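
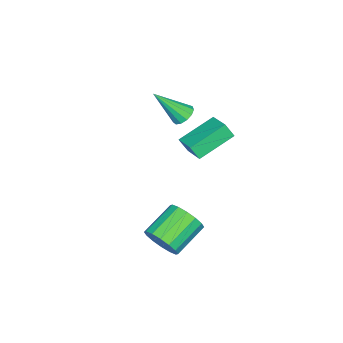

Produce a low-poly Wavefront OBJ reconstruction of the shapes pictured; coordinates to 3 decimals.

v -0.549 0.182 1.825
v -0.4 -0.218 2.56
v -2.132 1.121 2.658
v -1.983 0.721 3.392
v 0.243 1.179 2.208
v 0.392 0.779 2.942
v -1.34 2.118 3.04
v -1.191 1.718 3.775
v 2.794 0.586 -2.047
v 3.289 0.838 -1.252
v 1.681 1.305 -0.398
v 1.186 1.054 -1.193
v 3.265 1.257 -1.527
v 1.656 1.724 -0.674
v 3.114 1.496 -1.942
v 1.506 1.963 -1.089
v 2.878 1.491 -2.385
v 1.269 1.959 -1.531
v 2.619 1.244 -2.738
v 1.01 1.712 -1.884
v 2.407 0.821 -2.905
v 0.799 1.288 -2.051
v 2.299 0.335 -2.842
v 0.691 0.802 -1.988
v 2.324 -0.084 -2.566
v 0.715 0.383 -1.713
v 2.474 -0.323 -2.151
v 0.866 0.144 -1.298
v 2.711 -0.319 -1.709
v 1.102 0.149 -0.855
v 2.97 -0.072 -1.356
v 1.361 0.396 -0.502
v 3.181 0.352 -1.189
v 1.573 0.819 -0.335
v -3.768 -1.748 1.402
v -3.436 -2.116 0.966
v -3.052 -2.972 2.978
v -3.205 -1.844 1.072
v -3.153 -1.542 1.282
v -3.296 -1.305 1.531
v -3.59 -1.21 1.739
v -3.94 -1.285 1.84
v -4.235 -1.507 1.801
v -4.383 -1.806 1.636
v -4.335 -2.087 1.397
v -4.108 -2.26 1.159
v -3.772 -2.271 0.998
f 2 4 1
f 5 2 1
f 1 4 3
f 3 5 1
f 2 8 4
f 6 2 5
f 6 8 2
f 4 8 3
f 7 5 3
f 3 8 7
f 7 6 5
f 8 6 7
f 10 9 13
f 10 13 11
f 11 13 14
f 11 14 12
f 13 9 15
f 13 15 14
f 14 15 16
f 14 16 12
f 15 9 17
f 15 17 16
f 16 17 18
f 16 18 12
f 17 9 19
f 17 19 18
f 18 19 20
f 18 20 12
f 19 9 21
f 19 21 20
f 20 21 22
f 20 22 12
f 21 9 23
f 21 23 22
f 22 23 24
f 22 24 12
f 23 9 25
f 23 25 24
f 24 25 26
f 24 26 12
f 25 9 27
f 25 27 26
f 26 27 28
f 26 28 12
f 27 9 29
f 27 29 28
f 28 29 30
f 28 30 12
f 29 9 31
f 29 31 30
f 30 31 32
f 30 32 12
f 31 9 33
f 31 33 32
f 32 33 34
f 32 34 12
f 33 9 10
f 33 10 34
f 34 10 11
f 34 11 12
f 36 35 38
f 36 38 37
f 38 35 39
f 38 39 37
f 39 35 40
f 39 40 37
f 40 35 41
f 40 41 37
f 41 35 42
f 41 42 37
f 42 35 43
f 42 43 37
f 43 35 44
f 43 44 37
f 44 35 45
f 44 45 37
f 45 35 46
f 45 46 37
f 46 35 47
f 46 47 37
f 47 35 36
f 47 36 37



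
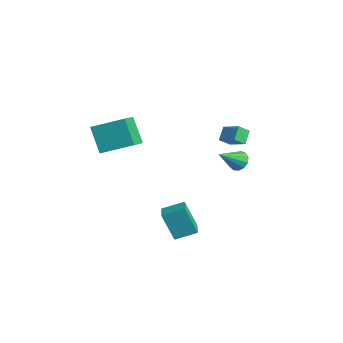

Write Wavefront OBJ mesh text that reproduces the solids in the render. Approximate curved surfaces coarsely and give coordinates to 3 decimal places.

v 2.172 -0.948 -4.824
v 1.612 -1.42 -3.124
v 2.689 0.167 -4.343
v 2.13 -0.304 -2.644
v 3.11 -1.456 -4.656
v 2.551 -1.927 -2.957
v 3.628 -0.34 -4.176
v 3.068 -0.812 -2.476
v 2.697 2.681 -0.025
v 3.325 2.867 0.116
v 2.863 1.339 1.005
v 3.104 3.036 0.372
v 2.754 3.092 0.502
v 2.386 3.018 0.464
v 2.116 2.836 0.272
v 2.031 2.606 -0.015
v 2.157 2.4 -0.305
v 2.455 2.283 -0.506
v 2.829 2.292 -0.554
v 3.161 2.425 -0.434
v 3.346 2.64 -0.184
v 0.328 3.12 1.239
v 1.407 3.434 1.763
v 0.39 3.768 0.724
v 1.469 4.082 1.249
v 0.791 2.578 0.611
v 1.87 2.892 1.136
v 0.853 3.226 0.097
v 1.932 3.54 0.621
v 0.044 -4.76 3.409
v 1.006 -3.254 4.11
v -1.093 -3.663 2.611
v -0.131 -2.156 3.313
v 1.071 -4.744 1.967
v 2.033 -3.237 2.669
v -0.066 -3.646 1.17
v 0.896 -2.14 1.871
f 2 4 1
f 5 2 1
f 1 4 3
f 3 5 1
f 2 8 4
f 6 2 5
f 6 8 2
f 4 8 3
f 7 5 3
f 3 8 7
f 7 6 5
f 8 6 7
f 10 9 12
f 10 12 11
f 12 9 13
f 12 13 11
f 13 9 14
f 13 14 11
f 14 9 15
f 14 15 11
f 15 9 16
f 15 16 11
f 16 9 17
f 16 17 11
f 17 9 18
f 17 18 11
f 18 9 19
f 18 19 11
f 19 9 20
f 19 20 11
f 20 9 21
f 20 21 11
f 21 9 10
f 21 10 11
f 23 25 22
f 26 23 22
f 22 25 24
f 24 26 22
f 23 29 25
f 27 23 26
f 27 29 23
f 25 29 24
f 28 26 24
f 24 29 28
f 28 27 26
f 29 27 28
f 31 33 30
f 34 31 30
f 30 33 32
f 32 34 30
f 31 37 33
f 35 31 34
f 35 37 31
f 33 37 32
f 36 34 32
f 32 37 36
f 36 35 34
f 37 35 36



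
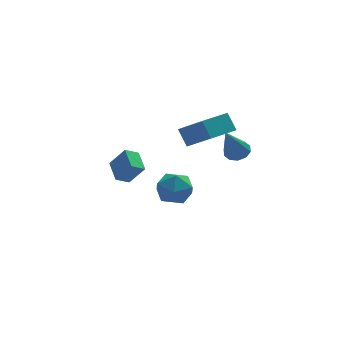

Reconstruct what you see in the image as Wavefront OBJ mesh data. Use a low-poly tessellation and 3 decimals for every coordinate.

v 3.109 -0.827 1.767
v 3.737 -0.852 2.027
v 2.331 -1.533 3.573
v 3.578 -0.472 2.108
v 3.241 -0.226 2.058
v 2.853 -0.21 1.897
v 2.563 -0.43 1.687
v 2.482 -0.801 1.506
v 2.64 -1.182 1.426
v 2.978 -1.427 1.475
v 3.366 -1.443 1.636
v 3.656 -1.223 1.847
v -2.236 1.82 -1.107
v -2.279 3.029 -0.689
v -1.522 1.993 -1.535
v -1.566 3.202 -1.117
v -1.514 1.478 -0.043
v -1.558 2.687 0.375
v -0.801 1.651 -0.471
v -0.844 2.86 -0.053
v 1.316 1.756 0.763
v 2.148 0.345 2.062
v 1.038 2.397 1.638
v 1.869 0.987 2.937
v 2.791 2.533 0.663
v 3.622 1.123 1.962
v 2.512 3.175 1.538
v 3.344 1.764 2.837
v 0.413 4.362 -3.897
v 1.481 4.682 -3.915
v 0.899 2.778 -3.185
v 1.967 3.098 -3.203
v 1.251 3.586 -2.502
v 0.95 4.564 -2.942
v 1.43 2.896 -4.158
v 1.129 3.874 -4.598
v 2.109 3.775 -4.076
v 1.998 4.202 -3.053
v 0.382 3.258 -4.047
v 0.271 3.685 -3.024
f 2 1 4
f 2 4 3
f 4 1 5
f 4 5 3
f 5 1 6
f 5 6 3
f 6 1 7
f 6 7 3
f 7 1 8
f 7 8 3
f 8 1 9
f 8 9 3
f 9 1 10
f 9 10 3
f 10 1 11
f 10 11 3
f 11 1 12
f 11 12 3
f 12 1 2
f 12 2 3
f 14 16 13
f 17 14 13
f 13 16 15
f 15 17 13
f 14 20 16
f 18 14 17
f 18 20 14
f 16 20 15
f 19 17 15
f 15 20 19
f 19 18 17
f 20 18 19
f 22 24 21
f 25 22 21
f 21 24 23
f 23 25 21
f 22 28 24
f 26 22 25
f 26 28 22
f 24 28 23
f 27 25 23
f 23 28 27
f 27 26 25
f 28 26 27
f 29 40 34
f 29 34 30
f 29 30 36
f 29 36 39
f 29 39 40
f 30 34 38
f 34 40 33
f 40 39 31
f 39 36 35
f 36 30 37
f 32 38 33
f 32 33 31
f 32 31 35
f 32 35 37
f 32 37 38
f 33 38 34
f 31 33 40
f 35 31 39
f 37 35 36
f 38 37 30



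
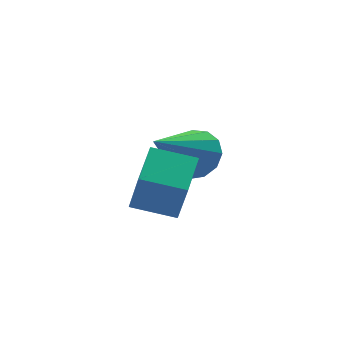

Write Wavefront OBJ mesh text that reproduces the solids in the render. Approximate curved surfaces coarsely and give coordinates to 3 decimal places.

v 2.286 -1.152 2.205
v 2.708 -0.945 2.84
v 0.894 -2.088 3.435
v 2.42 -0.613 2.768
v 2.09 -0.452 2.516
v 1.822 -0.514 2.166
v 1.701 -0.777 1.828
v 1.766 -1.16 1.61
v 1.996 -1.54 1.581
v 2.318 -1.797 1.75
v 2.63 -1.848 2.064
v 2.833 -1.679 2.422
v 2.862 -1.342 2.712
v -0.174 -3.48 2.16
v -0.093 -3.977 3.38
v 0.463 -2.438 2.541
v 0.544 -2.934 3.762
v 0.856 -4.006 1.878
v 0.937 -4.502 3.099
v 1.493 -2.963 2.26
v 1.574 -3.46 3.48
f 2 1 4
f 2 4 3
f 4 1 5
f 4 5 3
f 5 1 6
f 5 6 3
f 6 1 7
f 6 7 3
f 7 1 8
f 7 8 3
f 8 1 9
f 8 9 3
f 9 1 10
f 9 10 3
f 10 1 11
f 10 11 3
f 11 1 12
f 11 12 3
f 12 1 13
f 12 13 3
f 13 1 2
f 13 2 3
f 15 17 14
f 18 15 14
f 14 17 16
f 16 18 14
f 15 21 17
f 19 15 18
f 19 21 15
f 17 21 16
f 20 18 16
f 16 21 20
f 20 19 18
f 21 19 20



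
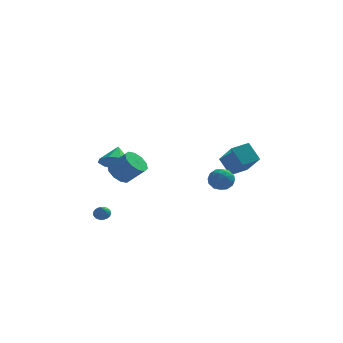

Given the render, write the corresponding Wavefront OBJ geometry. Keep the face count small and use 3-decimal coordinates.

v -2.866 -1.521 2.032
v -2.392 -1.922 1.451
v -1.381 -2.199 2.466
v -1.854 -1.799 3.048
v -2.254 -1.415 1.452
v -1.242 -1.693 2.467
v -2.349 -0.949 1.674
v -1.338 -1.226 2.69
v -2.642 -0.701 2.034
v -1.63 -0.979 3.049
v -3.02 -0.767 2.392
v -2.009 -1.045 3.408
v -3.339 -1.121 2.614
v -2.328 -1.398 3.629
v -3.478 -1.627 2.613
v -2.466 -1.905 3.628
v -3.382 -2.094 2.39
v -2.371 -2.371 3.406
v -3.09 -2.341 2.031
v -2.078 -2.619 3.046
v -2.711 -2.275 1.672
v -1.7 -2.553 2.688
v -3.678 -3.045 -0.477
v -3.376 -3.335 -0.749
v -3.702 -3.775 0.277
v -3.226 -3.204 -0.617
v -3.179 -3.036 -0.453
v -3.247 -2.87 -0.295
v -3.413 -2.744 -0.178
v -3.641 -2.687 -0.129
v -3.877 -2.712 -0.161
v -4.067 -2.813 -0.264
v -4.169 -2.967 -0.417
v -4.158 -3.139 -0.583
v -4.037 -3.289 -0.725
v -3.834 -3.384 -0.81
v -3.596 -3.4 -0.819
v -3.472 3.135 1.036
v -2.458 3.232 0.826
v -3.368 4.105 1.984
v -2.834 3.674 0.415
v -3.509 3.864 0.295
v -4.167 3.713 0.521
v -4.499 3.292 0.988
v -4.351 2.797 1.478
v -3.791 2.461 1.761
v -3.082 2.44 1.704
v -2.556 2.745 1.335
v 2.698 -1.26 3.111
v 3.395 -2.701 4.47
v 3.633 -0.62 3.31
v 4.33 -2.062 4.669
v 3.33 -1.878 2.131
v 4.027 -3.32 3.49
v 4.265 -1.239 2.33
v 4.962 -2.68 3.689
v 2.549 -2.768 2.884
v 3.289 -2.574 2.652
v 2.451 -3.586 1.888
v 3.191 -3.392 1.656
v 3.08 -3.808 2.329
v 3.14 -3.302 2.945
v 2.6 -2.858 1.595
v 2.66 -2.352 2.211
v 3.32 -2.629 1.855
v 3.617 -3.216 2.309
v 2.123 -2.944 2.231
v 2.42 -3.531 2.685
v 2.928 -2.599 2.856
v 2.812 -3.561 1.684
v 2.747 -3.806 2.08
v 3.182 -3.691 1.944
v 2.84 -3.027 3.028
v 3.275 -2.913 2.891
v 3.152 -3.639 2.701
v 2.465 -3.247 1.649
v 2.9 -3.133 1.512
v 2.558 -2.469 2.596
v 2.993 -2.354 2.46
v 2.588 -2.521 1.839
v 3.381 -2.517 2.251
v 3.323 -2.998 1.665
v 2.976 -2.684 1.63
v 3.011 -2.387 1.992
v 3.555 -2.863 2.517
v 3.497 -3.344 1.932
v 3.432 -3.588 2.327
v 3.468 -3.291 2.689
v 3.573 -2.895 2.049
v 2.243 -2.816 2.608
v 2.185 -3.297 2.023
v 2.272 -2.869 1.851
v 2.308 -2.572 2.213
v 2.417 -3.162 2.875
v 2.359 -3.643 2.289
v 2.729 -3.773 2.548
v 2.764 -3.476 2.91
v 2.167 -3.265 2.491
f 2 1 5
f 2 5 3
f 3 5 6
f 3 6 4
f 5 1 7
f 5 7 6
f 6 7 8
f 6 8 4
f 7 1 9
f 7 9 8
f 8 9 10
f 8 10 4
f 9 1 11
f 9 11 10
f 10 11 12
f 10 12 4
f 11 1 13
f 11 13 12
f 12 13 14
f 12 14 4
f 13 1 15
f 13 15 14
f 14 15 16
f 14 16 4
f 15 1 17
f 15 17 16
f 16 17 18
f 16 18 4
f 17 1 19
f 17 19 18
f 18 19 20
f 18 20 4
f 19 1 21
f 19 21 20
f 20 21 22
f 20 22 4
f 21 1 2
f 21 2 22
f 22 2 3
f 22 3 4
f 24 23 26
f 24 26 25
f 26 23 27
f 26 27 25
f 27 23 28
f 27 28 25
f 28 23 29
f 28 29 25
f 29 23 30
f 29 30 25
f 30 23 31
f 30 31 25
f 31 23 32
f 31 32 25
f 32 23 33
f 32 33 25
f 33 23 34
f 33 34 25
f 34 23 35
f 34 35 25
f 35 23 36
f 35 36 25
f 36 23 37
f 36 37 25
f 37 23 24
f 37 24 25
f 39 38 41
f 39 41 40
f 41 38 42
f 41 42 40
f 42 38 43
f 42 43 40
f 43 38 44
f 43 44 40
f 44 38 45
f 44 45 40
f 45 38 46
f 45 46 40
f 46 38 47
f 46 47 40
f 47 38 48
f 47 48 40
f 48 38 39
f 48 39 40
f 50 52 49
f 53 50 49
f 49 52 51
f 51 53 49
f 50 56 52
f 54 50 53
f 54 56 50
f 52 56 51
f 55 53 51
f 51 56 55
f 55 54 53
f 56 54 55
f 57 94 73
f 94 68 97
f 73 97 62
f 94 97 73
f 57 73 69
f 73 62 74
f 69 74 58
f 73 74 69
f 57 69 78
f 69 58 79
f 78 79 64
f 69 79 78
f 57 78 90
f 78 64 93
f 90 93 67
f 78 93 90
f 57 90 94
f 90 67 98
f 94 98 68
f 90 98 94
f 58 74 85
f 74 62 88
f 85 88 66
f 74 88 85
f 62 97 75
f 97 68 96
f 75 96 61
f 97 96 75
f 68 98 95
f 98 67 91
f 95 91 59
f 98 91 95
f 67 93 92
f 93 64 80
f 92 80 63
f 93 80 92
f 64 79 84
f 79 58 81
f 84 81 65
f 79 81 84
f 60 86 72
f 86 66 87
f 72 87 61
f 86 87 72
f 60 72 70
f 72 61 71
f 70 71 59
f 72 71 70
f 60 70 77
f 70 59 76
f 77 76 63
f 70 76 77
f 60 77 82
f 77 63 83
f 82 83 65
f 77 83 82
f 60 82 86
f 82 65 89
f 86 89 66
f 82 89 86
f 61 87 75
f 87 66 88
f 75 88 62
f 87 88 75
f 59 71 95
f 71 61 96
f 95 96 68
f 71 96 95
f 63 76 92
f 76 59 91
f 92 91 67
f 76 91 92
f 65 83 84
f 83 63 80
f 84 80 64
f 83 80 84
f 66 89 85
f 89 65 81
f 85 81 58
f 89 81 85



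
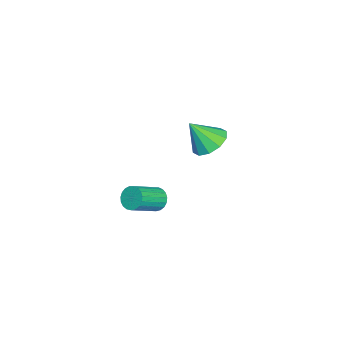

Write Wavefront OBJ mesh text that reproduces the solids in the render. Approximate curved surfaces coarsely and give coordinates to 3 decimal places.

v -3.825 1.671 -3.685
v -3.129 2.282 -3.397
v -3.575 0.769 -2.375
v -3.648 2.472 -3.167
v -4.236 2.356 -3.135
v -4.666 1.979 -3.313
v -4.775 1.484 -3.633
v -4.521 1.06 -3.973
v -4.002 0.87 -4.203
v -3.414 0.986 -4.235
v -2.984 1.363 -4.057
v -2.875 1.858 -3.737
v 1.012 0.354 -4.056
v 1.308 0.219 -4.584
v 2.424 -0.589 -3.752
v 2.128 -0.454 -3.224
v 1.418 0.442 -4.516
v 2.535 -0.367 -3.684
v 1.459 0.65 -4.368
v 2.575 -0.159 -3.537
v 1.422 0.806 -4.167
v 2.538 -0.003 -3.335
v 1.314 0.884 -3.946
v 2.43 0.076 -3.114
v 1.154 0.871 -3.744
v 2.27 0.062 -2.912
v 0.969 0.768 -3.596
v 2.086 -0.04 -2.765
v 0.792 0.594 -3.528
v 1.909 -0.215 -2.696
v 0.653 0.378 -3.551
v 1.769 -0.43 -2.719
v 0.576 0.158 -3.661
v 1.692 -0.65 -2.829
v 0.574 -0.028 -3.84
v 1.69 -0.836 -3.008
v 0.648 -0.148 -4.055
v 1.764 -0.956 -3.224
v 0.785 -0.181 -4.271
v 1.901 -0.989 -3.44
v 0.961 -0.122 -4.45
v 2.077 -0.93 -3.618
v 1.146 0.02 -4.561
v 2.262 -0.789 -3.729
f 2 1 4
f 2 4 3
f 4 1 5
f 4 5 3
f 5 1 6
f 5 6 3
f 6 1 7
f 6 7 3
f 7 1 8
f 7 8 3
f 8 1 9
f 8 9 3
f 9 1 10
f 9 10 3
f 10 1 11
f 10 11 3
f 11 1 12
f 11 12 3
f 12 1 2
f 12 2 3
f 14 13 17
f 14 17 15
f 15 17 18
f 15 18 16
f 17 13 19
f 17 19 18
f 18 19 20
f 18 20 16
f 19 13 21
f 19 21 20
f 20 21 22
f 20 22 16
f 21 13 23
f 21 23 22
f 22 23 24
f 22 24 16
f 23 13 25
f 23 25 24
f 24 25 26
f 24 26 16
f 25 13 27
f 25 27 26
f 26 27 28
f 26 28 16
f 27 13 29
f 27 29 28
f 28 29 30
f 28 30 16
f 29 13 31
f 29 31 30
f 30 31 32
f 30 32 16
f 31 13 33
f 31 33 32
f 32 33 34
f 32 34 16
f 33 13 35
f 33 35 34
f 34 35 36
f 34 36 16
f 35 13 37
f 35 37 36
f 36 37 38
f 36 38 16
f 37 13 39
f 37 39 38
f 38 39 40
f 38 40 16
f 39 13 41
f 39 41 40
f 40 41 42
f 40 42 16
f 41 13 43
f 41 43 42
f 42 43 44
f 42 44 16
f 43 13 14
f 43 14 44
f 44 14 15
f 44 15 16



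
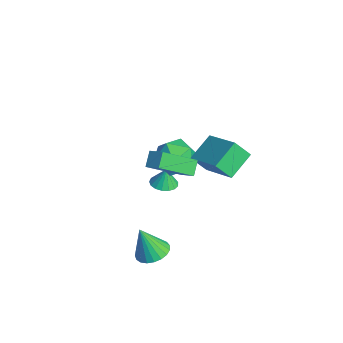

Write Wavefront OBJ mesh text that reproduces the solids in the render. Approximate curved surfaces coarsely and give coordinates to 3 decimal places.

v 3.051 -0.592 -4.395
v 3.729 -1.063 -4.478
v 2.869 -1.128 -2.825
v 3.861 -0.766 -4.362
v 3.854 -0.439 -4.251
v 3.707 -0.139 -4.165
v 3.447 0.083 -4.119
v 3.118 0.189 -4.121
v 2.778 0.159 -4.17
v 2.485 0 -4.258
v 2.289 -0.262 -4.37
v 2.226 -0.58 -4.487
v 2.305 -0.901 -4.587
v 2.512 -1.168 -4.654
v 2.813 -1.335 -4.677
v 3.155 -1.374 -4.651
v 3.479 -1.278 -4.581
v 1.707 1.606 0.475
v 1.047 2.715 1.239
v 1.881 2.296 -0.377
v 1.221 3.405 0.387
v 3.519 2.135 1.273
v 2.859 3.244 2.037
v 3.693 2.825 0.421
v 3.033 3.934 1.185
v 3.081 0.705 0.701
v 3.32 -0.952 1.883
v 2.578 1.046 1.281
v 2.817 -0.611 2.463
v 3.763 1.071 1.077
v 4.002 -0.586 2.259
v 3.26 1.412 1.657
v 3.499 -0.245 2.839
v -2.02 1.547 -4.381
v -1.331 1.571 -4.398
v -2 1.673 -3.379
v -1.422 1.886 -4.436
v -1.65 2.124 -4.461
v -1.963 2.229 -4.468
v -2.289 2.178 -4.455
v -2.554 1.983 -4.425
v -2.696 1.687 -4.385
v -2.683 1.36 -4.344
v -2.519 1.075 -4.311
v -2.24 0.899 -4.295
v -1.911 0.871 -4.298
v -1.607 0.998 -4.321
v -1.398 1.251 -4.357
v -1.775 2.296 -1.123
v -1.122 2.871 -1.853
v -0.958 0.729 -1.627
v -0.305 1.304 -2.357
v -0.157 1.433 -1.238
v -0.661 2.402 -0.927
v -1.419 1.198 -2.553
v -1.923 2.167 -2.242
v -0.902 2.192 -2.737
v -0.122 2.338 -1.924
v -1.958 1.262 -1.556
v -1.178 1.408 -0.743
f 2 1 4
f 2 4 3
f 4 1 5
f 4 5 3
f 5 1 6
f 5 6 3
f 6 1 7
f 6 7 3
f 7 1 8
f 7 8 3
f 8 1 9
f 8 9 3
f 9 1 10
f 9 10 3
f 10 1 11
f 10 11 3
f 11 1 12
f 11 12 3
f 12 1 13
f 12 13 3
f 13 1 14
f 13 14 3
f 14 1 15
f 14 15 3
f 15 1 16
f 15 16 3
f 16 1 17
f 16 17 3
f 17 1 2
f 17 2 3
f 19 21 18
f 22 19 18
f 18 21 20
f 20 22 18
f 19 25 21
f 23 19 22
f 23 25 19
f 21 25 20
f 24 22 20
f 20 25 24
f 24 23 22
f 25 23 24
f 27 29 26
f 30 27 26
f 26 29 28
f 28 30 26
f 27 33 29
f 31 27 30
f 31 33 27
f 29 33 28
f 32 30 28
f 28 33 32
f 32 31 30
f 33 31 32
f 35 34 37
f 35 37 36
f 37 34 38
f 37 38 36
f 38 34 39
f 38 39 36
f 39 34 40
f 39 40 36
f 40 34 41
f 40 41 36
f 41 34 42
f 41 42 36
f 42 34 43
f 42 43 36
f 43 34 44
f 43 44 36
f 44 34 45
f 44 45 36
f 45 34 46
f 45 46 36
f 46 34 47
f 46 47 36
f 47 34 48
f 47 48 36
f 48 34 35
f 48 35 36
f 49 60 54
f 49 54 50
f 49 50 56
f 49 56 59
f 49 59 60
f 50 54 58
f 54 60 53
f 60 59 51
f 59 56 55
f 56 50 57
f 52 58 53
f 52 53 51
f 52 51 55
f 52 55 57
f 52 57 58
f 53 58 54
f 51 53 60
f 55 51 59
f 57 55 56
f 58 57 50



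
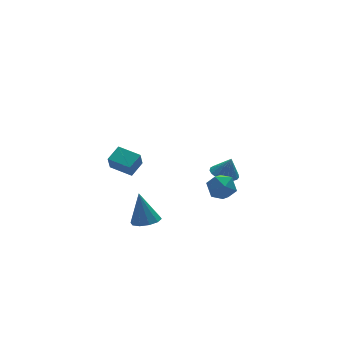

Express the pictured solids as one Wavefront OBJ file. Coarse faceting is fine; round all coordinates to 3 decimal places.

v 2.17 1.188 -4.157
v 2.882 1.758 -4.004
v 2.558 0.382 -2.956
v 3.27 0.952 -2.803
v 2.403 1.251 -2.679
v 2.164 1.749 -3.421
v 3.276 0.391 -3.539
v 3.037 0.889 -4.281
v 3.566 1.266 -3.622
v 3.027 1.797 -3.091
v 2.413 0.343 -3.869
v 1.874 0.874 -3.338
v -2.275 -0.013 -3.768
v -1.654 0.505 -3.906
v -2.385 0.593 -1.992
v -2.086 0.746 -4.015
v -2.59 0.697 -4.03
v -2.974 0.377 -3.945
v -3.091 -0.092 -3.792
v -2.896 -0.53 -3.63
v -2.464 -0.772 -3.521
v -1.959 -0.723 -3.506
v -1.576 -0.403 -3.592
v -1.459 0.066 -3.744
v -3.266 -0.462 0.356
v -3.53 -0.785 1.254
v -3.967 0.628 0.542
v -4.232 0.305 1.439
v -2.448 -0.005 0.761
v -2.713 -0.328 1.658
v -3.15 1.085 0.946
v -3.414 0.762 1.844
v 3.738 2.639 -3.701
v 4.523 2.482 -3.956
v 4.082 2.501 -2.559
v 4.527 2.829 -3.916
v 4.395 3.143 -3.838
v 4.15 3.37 -3.737
v 3.833 3.47 -3.629
v 3.5 3.427 -3.534
v 3.208 3.247 -3.468
v 3.007 2.962 -3.442
v 2.933 2.621 -3.46
v 2.998 2.284 -3.52
v 3.191 2.007 -3.612
v 3.479 1.84 -3.719
v 3.811 1.811 -3.822
v 4.131 1.925 -3.905
v 4.382 2.162 -3.952
f 1 12 6
f 1 6 2
f 1 2 8
f 1 8 11
f 1 11 12
f 2 6 10
f 6 12 5
f 12 11 3
f 11 8 7
f 8 2 9
f 4 10 5
f 4 5 3
f 4 3 7
f 4 7 9
f 4 9 10
f 5 10 6
f 3 5 12
f 7 3 11
f 9 7 8
f 10 9 2
f 14 13 16
f 14 16 15
f 16 13 17
f 16 17 15
f 17 13 18
f 17 18 15
f 18 13 19
f 18 19 15
f 19 13 20
f 19 20 15
f 20 13 21
f 20 21 15
f 21 13 22
f 21 22 15
f 22 13 23
f 22 23 15
f 23 13 24
f 23 24 15
f 24 13 14
f 24 14 15
f 26 28 25
f 29 26 25
f 25 28 27
f 27 29 25
f 26 32 28
f 30 26 29
f 30 32 26
f 28 32 27
f 31 29 27
f 27 32 31
f 31 30 29
f 32 30 31
f 34 33 36
f 34 36 35
f 36 33 37
f 36 37 35
f 37 33 38
f 37 38 35
f 38 33 39
f 38 39 35
f 39 33 40
f 39 40 35
f 40 33 41
f 40 41 35
f 41 33 42
f 41 42 35
f 42 33 43
f 42 43 35
f 43 33 44
f 43 44 35
f 44 33 45
f 44 45 35
f 45 33 46
f 45 46 35
f 46 33 47
f 46 47 35
f 47 33 48
f 47 48 35
f 48 33 49
f 48 49 35
f 49 33 34
f 49 34 35



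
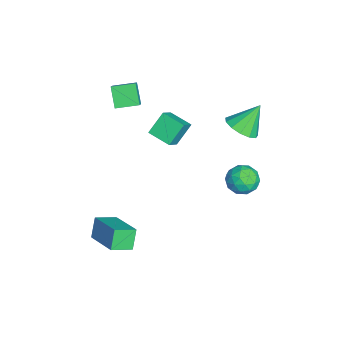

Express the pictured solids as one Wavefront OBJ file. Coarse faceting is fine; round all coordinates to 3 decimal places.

v -2.704 -4.115 0.757
v -3.514 -4.354 1.758
v -2.814 -2.877 0.964
v -3.624 -3.116 1.966
v -2.056 -4.144 1.274
v -2.866 -4.383 2.276
v -2.166 -2.906 1.482
v -2.976 -3.145 2.483
v 3.507 3.017 0.789
v 4.224 2.607 1.102
v 2.696 1.913 1.198
v 3.413 1.503 1.511
v 3.108 2.229 1.912
v 3.61 2.911 1.66
v 3.31 1.609 0.64
v 3.812 2.291 0.388
v 4.102 1.737 1.011
v 3.977 2.12 1.797
v 2.943 2.4 0.503
v 2.818 2.783 1.289
v 3.937 2.909 0.91
v 2.983 1.611 1.39
v 2.805 2.038 1.626
v 3.226 1.797 1.81
v 3.576 3.087 1.237
v 3.997 2.846 1.422
v 3.341 2.624 1.898
v 2.923 1.674 0.878
v 3.344 1.433 1.063
v 3.694 2.723 0.49
v 4.115 2.482 0.674
v 3.579 1.896 0.402
v 4.286 2.156 1.04
v 3.81 1.507 1.28
v 3.749 1.57 0.769
v 4.044 1.971 0.62
v 4.213 2.381 1.502
v 3.736 1.733 1.742
v 3.557 2.159 1.978
v 3.852 2.56 1.83
v 4.141 1.87 1.448
v 3.184 2.787 0.558
v 2.707 2.139 0.798
v 3.068 1.96 0.47
v 3.363 2.361 0.322
v 3.11 3.013 1.02
v 2.634 2.364 1.26
v 2.876 2.549 1.68
v 3.171 2.95 1.531
v 2.779 2.65 0.852
v -0.32 2.181 1.585
v 0.568 2.117 1.944
v -0.8 3.079 2.935
v 0.558 2.566 1.642
v 0.269 2.893 1.322
v -0.207 2.993 1.086
v -0.719 2.836 1.008
v -1.104 2.471 1.113
v -1.24 2.014 1.369
v -1.084 1.61 1.693
v -0.685 1.388 1.983
v -0.171 1.417 2.147
v 0.297 1.689 2.132
v 1.931 -3.891 -3.752
v 2.392 -4.913 -3.325
v 3.596 -2.808 -2.955
v 4.057 -3.831 -2.528
v 2.523 -4.049 -4.772
v 2.984 -5.072 -4.345
v 4.188 -2.967 -3.975
v 4.649 -3.989 -3.548
v -0.419 -2.008 0.977
v -1.044 -1.316 1.98
v 0.264 -0.966 0.683
v -0.362 -0.274 1.687
v 0.422 -2.346 1.733
v -0.204 -1.654 2.737
v 1.104 -1.304 1.44
v 0.479 -0.612 2.443
f 2 4 1
f 5 2 1
f 1 4 3
f 3 5 1
f 2 8 4
f 6 2 5
f 6 8 2
f 4 8 3
f 7 5 3
f 3 8 7
f 7 6 5
f 8 6 7
f 9 46 25
f 46 20 49
f 25 49 14
f 46 49 25
f 9 25 21
f 25 14 26
f 21 26 10
f 25 26 21
f 9 21 30
f 21 10 31
f 30 31 16
f 21 31 30
f 9 30 42
f 30 16 45
f 42 45 19
f 30 45 42
f 9 42 46
f 42 19 50
f 46 50 20
f 42 50 46
f 10 26 37
f 26 14 40
f 37 40 18
f 26 40 37
f 14 49 27
f 49 20 48
f 27 48 13
f 49 48 27
f 20 50 47
f 50 19 43
f 47 43 11
f 50 43 47
f 19 45 44
f 45 16 32
f 44 32 15
f 45 32 44
f 16 31 36
f 31 10 33
f 36 33 17
f 31 33 36
f 12 38 24
f 38 18 39
f 24 39 13
f 38 39 24
f 12 24 22
f 24 13 23
f 22 23 11
f 24 23 22
f 12 22 29
f 22 11 28
f 29 28 15
f 22 28 29
f 12 29 34
f 29 15 35
f 34 35 17
f 29 35 34
f 12 34 38
f 34 17 41
f 38 41 18
f 34 41 38
f 13 39 27
f 39 18 40
f 27 40 14
f 39 40 27
f 11 23 47
f 23 13 48
f 47 48 20
f 23 48 47
f 15 28 44
f 28 11 43
f 44 43 19
f 28 43 44
f 17 35 36
f 35 15 32
f 36 32 16
f 35 32 36
f 18 41 37
f 41 17 33
f 37 33 10
f 41 33 37
f 52 51 54
f 52 54 53
f 54 51 55
f 54 55 53
f 55 51 56
f 55 56 53
f 56 51 57
f 56 57 53
f 57 51 58
f 57 58 53
f 58 51 59
f 58 59 53
f 59 51 60
f 59 60 53
f 60 51 61
f 60 61 53
f 61 51 62
f 61 62 53
f 62 51 63
f 62 63 53
f 63 51 52
f 63 52 53
f 65 67 64
f 68 65 64
f 64 67 66
f 66 68 64
f 65 71 67
f 69 65 68
f 69 71 65
f 67 71 66
f 70 68 66
f 66 71 70
f 70 69 68
f 71 69 70
f 73 75 72
f 76 73 72
f 72 75 74
f 74 76 72
f 73 79 75
f 77 73 76
f 77 79 73
f 75 79 74
f 78 76 74
f 74 79 78
f 78 77 76
f 79 77 78



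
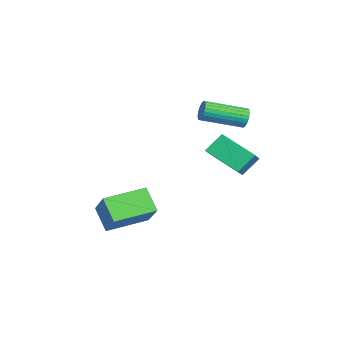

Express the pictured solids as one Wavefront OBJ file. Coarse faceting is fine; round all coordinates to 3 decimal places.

v 2.816 -4.349 0.258
v 4.114 -4.079 1.591
v 2.195 -2.439 0.476
v 3.493 -2.169 1.809
v 3.707 -3.951 -0.689
v 5.005 -3.681 0.644
v 3.086 -2.041 -0.471
v 4.384 -1.771 0.862
v 1.953 0.775 2.924
v 1.606 1.561 3.718
v 3.121 2.074 2.15
v 2.773 2.859 2.944
v 2.687 0.481 3.536
v 2.339 1.266 4.33
v 3.854 1.779 2.762
v 3.507 2.565 3.556
v -1.882 2.91 3.164
v -1.618 3.058 3.647
v -1.594 1.018 4.259
v -1.858 0.87 3.776
v -1.831 3.074 3.708
v -1.807 1.034 4.32
v -2.053 3.064 3.685
v -2.028 1.024 4.298
v -2.248 3.032 3.584
v -2.224 0.992 4.196
v -2.387 2.98 3.418
v -2.363 0.94 4.031
v -2.45 2.918 3.214
v -2.426 0.878 3.826
v -2.426 2.855 3.002
v -2.402 0.815 3.614
v -2.319 2.8 2.815
v -2.295 0.76 3.427
v -2.146 2.762 2.681
v -2.122 0.722 3.293
v -1.933 2.746 2.62
v -1.909 0.706 3.232
v -1.712 2.756 2.642
v -1.687 0.716 3.255
v -1.516 2.788 2.744
v -1.492 0.748 3.356
v -1.377 2.84 2.909
v -1.353 0.8 3.522
v -1.314 2.902 3.114
v -1.29 0.862 3.726
v -1.338 2.965 3.326
v -1.314 0.925 3.938
v -1.445 3.02 3.513
v -1.421 0.98 4.125
f 2 4 1
f 5 2 1
f 1 4 3
f 3 5 1
f 2 8 4
f 6 2 5
f 6 8 2
f 4 8 3
f 7 5 3
f 3 8 7
f 7 6 5
f 8 6 7
f 10 12 9
f 13 10 9
f 9 12 11
f 11 13 9
f 10 16 12
f 14 10 13
f 14 16 10
f 12 16 11
f 15 13 11
f 11 16 15
f 15 14 13
f 16 14 15
f 18 17 21
f 18 21 19
f 19 21 22
f 19 22 20
f 21 17 23
f 21 23 22
f 22 23 24
f 22 24 20
f 23 17 25
f 23 25 24
f 24 25 26
f 24 26 20
f 25 17 27
f 25 27 26
f 26 27 28
f 26 28 20
f 27 17 29
f 27 29 28
f 28 29 30
f 28 30 20
f 29 17 31
f 29 31 30
f 30 31 32
f 30 32 20
f 31 17 33
f 31 33 32
f 32 33 34
f 32 34 20
f 33 17 35
f 33 35 34
f 34 35 36
f 34 36 20
f 35 17 37
f 35 37 36
f 36 37 38
f 36 38 20
f 37 17 39
f 37 39 38
f 38 39 40
f 38 40 20
f 39 17 41
f 39 41 40
f 40 41 42
f 40 42 20
f 41 17 43
f 41 43 42
f 42 43 44
f 42 44 20
f 43 17 45
f 43 45 44
f 44 45 46
f 44 46 20
f 45 17 47
f 45 47 46
f 46 47 48
f 46 48 20
f 47 17 49
f 47 49 48
f 48 49 50
f 48 50 20
f 49 17 18
f 49 18 50
f 50 18 19
f 50 19 20



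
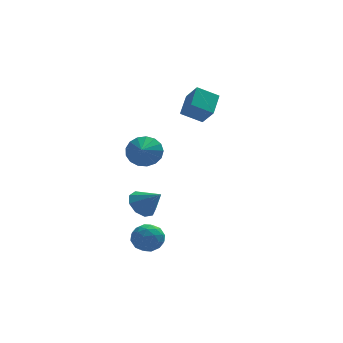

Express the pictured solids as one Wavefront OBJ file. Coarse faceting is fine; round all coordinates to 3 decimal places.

v -3.195 -1.728 1.989
v -2.633 -1.442 2.713
v -3.445 -2.712 2.571
v -3.047 -1.273 2.821
v -3.494 -1.209 2.739
v -3.873 -1.263 2.485
v -4.097 -1.424 2.117
v -4.114 -1.655 1.72
v -3.921 -1.902 1.385
v -3.561 -2.11 1.188
v -3.118 -2.23 1.174
v -2.693 -2.235 1.347
v -2.382 -2.124 1.667
v -2.258 -1.923 2.061
v -2.349 -1.676 2.438
v -4.041 -3.336 -3.036
v -3.299 -2.854 -3.271
v -3.221 -4.566 -2.969
v -2.479 -4.084 -3.204
v -2.867 -3.958 -2.385
v -3.374 -3.198 -2.426
v -3.146 -4.222 -3.814
v -3.653 -3.462 -3.855
v -2.746 -3.402 -3.751
v -2.574 -3.239 -2.868
v -3.946 -4.181 -3.372
v -3.774 -4.018 -2.489
v -3.742 -2.987 -3.16
v -2.778 -4.433 -3.08
v -3.006 -4.359 -2.599
v -2.57 -4.076 -2.737
v -3.786 -3.189 -2.663
v -3.35 -2.906 -2.801
v -3.096 -3.554 -2.28
v -3.17 -4.514 -3.439
v -2.734 -4.231 -3.577
v -3.95 -3.344 -3.503
v -3.514 -3.061 -3.641
v -3.424 -3.866 -3.96
v -2.981 -3.026 -3.58
v -2.499 -3.749 -3.54
v -2.891 -3.83 -3.899
v -3.189 -3.383 -3.923
v -2.88 -2.93 -3.06
v -2.398 -3.653 -3.021
v -2.625 -3.579 -2.54
v -2.923 -3.132 -2.564
v -2.555 -3.252 -3.343
v -4.122 -3.767 -3.219
v -3.64 -4.49 -3.18
v -3.597 -4.288 -3.676
v -3.895 -3.841 -3.7
v -4.021 -3.671 -2.7
v -3.539 -4.394 -2.66
v -3.331 -4.037 -2.317
v -3.629 -3.59 -2.341
v -3.965 -4.168 -2.897
v -3.036 1.093 -3.212
v -2.297 1.32 -3.729
v -2.124 0.407 -2.208
v -2.416 1.78 -3.306
v -2.826 1.919 -2.839
v -3.334 1.671 -2.547
v -3.702 1.153 -2.566
v -3.759 0.607 -2.887
v -3.478 0.288 -3.36
v -2.99 0.346 -3.764
v -2.523 0.754 -3.91
v -0.476 1.242 3.819
v -0 2.458 4.538
v -0.943 1.979 2.882
v -0.467 3.195 3.601
v 0.687 1.165 3.179
v 1.163 2.381 3.898
v 0.22 1.902 2.242
v 0.696 3.118 2.961
f 2 1 4
f 2 4 3
f 4 1 5
f 4 5 3
f 5 1 6
f 5 6 3
f 6 1 7
f 6 7 3
f 7 1 8
f 7 8 3
f 8 1 9
f 8 9 3
f 9 1 10
f 9 10 3
f 10 1 11
f 10 11 3
f 11 1 12
f 11 12 3
f 12 1 13
f 12 13 3
f 13 1 14
f 13 14 3
f 14 1 15
f 14 15 3
f 15 1 2
f 15 2 3
f 16 53 32
f 53 27 56
f 32 56 21
f 53 56 32
f 16 32 28
f 32 21 33
f 28 33 17
f 32 33 28
f 16 28 37
f 28 17 38
f 37 38 23
f 28 38 37
f 16 37 49
f 37 23 52
f 49 52 26
f 37 52 49
f 16 49 53
f 49 26 57
f 53 57 27
f 49 57 53
f 17 33 44
f 33 21 47
f 44 47 25
f 33 47 44
f 21 56 34
f 56 27 55
f 34 55 20
f 56 55 34
f 27 57 54
f 57 26 50
f 54 50 18
f 57 50 54
f 26 52 51
f 52 23 39
f 51 39 22
f 52 39 51
f 23 38 43
f 38 17 40
f 43 40 24
f 38 40 43
f 19 45 31
f 45 25 46
f 31 46 20
f 45 46 31
f 19 31 29
f 31 20 30
f 29 30 18
f 31 30 29
f 19 29 36
f 29 18 35
f 36 35 22
f 29 35 36
f 19 36 41
f 36 22 42
f 41 42 24
f 36 42 41
f 19 41 45
f 41 24 48
f 45 48 25
f 41 48 45
f 20 46 34
f 46 25 47
f 34 47 21
f 46 47 34
f 18 30 54
f 30 20 55
f 54 55 27
f 30 55 54
f 22 35 51
f 35 18 50
f 51 50 26
f 35 50 51
f 24 42 43
f 42 22 39
f 43 39 23
f 42 39 43
f 25 48 44
f 48 24 40
f 44 40 17
f 48 40 44
f 59 58 61
f 59 61 60
f 61 58 62
f 61 62 60
f 62 58 63
f 62 63 60
f 63 58 64
f 63 64 60
f 64 58 65
f 64 65 60
f 65 58 66
f 65 66 60
f 66 58 67
f 66 67 60
f 67 58 68
f 67 68 60
f 68 58 59
f 68 59 60
f 70 72 69
f 73 70 69
f 69 72 71
f 71 73 69
f 70 76 72
f 74 70 73
f 74 76 70
f 72 76 71
f 75 73 71
f 71 76 75
f 75 74 73
f 76 74 75



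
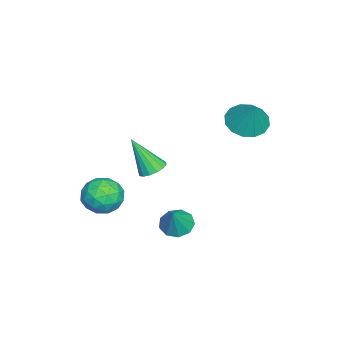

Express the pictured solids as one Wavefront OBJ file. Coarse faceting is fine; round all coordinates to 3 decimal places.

v -2.116 -2.151 -2.196
v -1.779 -2.558 -2.411
v -2.164 -2.949 -0.764
v -1.595 -2.36 -2.295
v -1.549 -2.106 -2.152
v -1.656 -1.864 -2.021
v -1.886 -1.699 -1.937
v -2.177 -1.655 -1.922
v -2.452 -1.744 -1.981
v -2.637 -1.943 -2.098
v -2.682 -2.197 -2.241
v -2.576 -2.439 -2.372
v -2.346 -2.604 -2.456
v -2.054 -2.647 -2.47
v -3.707 0.959 -0.171
v -2.968 0.939 -0.57
v -3.093 1.321 0.951
v -3.113 1.345 -0.622
v -3.417 1.648 -0.553
v -3.799 1.767 -0.382
v -4.156 1.668 -0.155
v -4.393 1.38 0.068
v -4.447 0.979 0.227
v -4.302 0.572 0.279
v -3.997 0.269 0.21
v -3.616 0.151 0.04
v -3.258 0.249 -0.188
v -3.021 0.537 -0.411
v -0.801 -0.962 -4.036
v -0.289 -0.778 -4.393
v -0.139 -0.958 -3.084
v -0.507 -0.42 -4.243
v -0.862 -0.316 -3.997
v -1.189 -0.514 -3.769
v -1.334 -0.921 -3.666
v -1.23 -1.348 -3.737
v -0.925 -1.594 -3.948
v -0.562 -1.544 -4.2
v -0.311 -1.222 -4.376
v -0.308 -2.989 -2.796
v 0.268 -2.618 -2.327
v 0.052 -4.182 -2.293
v 0.628 -3.811 -1.824
v -0.178 -3.696 -1.66
v -0.401 -2.959 -1.971
v 0.721 -3.841 -2.649
v 0.498 -3.104 -2.96
v 0.904 -3.144 -2.236
v 0.348 -3.055 -1.625
v -0.028 -3.745 -2.995
v -0.584 -3.656 -2.384
v -0.052 -2.699 -2.605
v 0.372 -4.101 -2.015
v -0.102 -4.034 -1.918
v 0.237 -3.816 -1.643
v -0.445 -2.899 -2.396
v -0.106 -2.681 -2.12
v -0.368 -3.315 -1.729
v 0.426 -4.119 -2.5
v 0.765 -3.901 -2.224
v 0.083 -2.984 -2.977
v 0.422 -2.766 -2.702
v 0.688 -3.485 -2.891
v 0.66 -2.79 -2.276
v 0.873 -3.491 -1.981
v 0.927 -3.509 -2.466
v 0.796 -3.075 -2.649
v 0.334 -2.737 -1.917
v 0.546 -3.438 -1.622
v 0.072 -3.371 -1.525
v -0.059 -2.938 -1.708
v 0.708 -3.047 -1.864
v -0.226 -3.362 -2.998
v -0.014 -4.063 -2.703
v 0.379 -3.862 -2.912
v 0.248 -3.429 -3.095
v -0.553 -3.309 -2.639
v -0.34 -4.01 -2.344
v -0.476 -3.725 -1.971
v -0.607 -3.291 -2.154
v -0.388 -3.753 -2.756
f 2 1 4
f 2 4 3
f 4 1 5
f 4 5 3
f 5 1 6
f 5 6 3
f 6 1 7
f 6 7 3
f 7 1 8
f 7 8 3
f 8 1 9
f 8 9 3
f 9 1 10
f 9 10 3
f 10 1 11
f 10 11 3
f 11 1 12
f 11 12 3
f 12 1 13
f 12 13 3
f 13 1 14
f 13 14 3
f 14 1 2
f 14 2 3
f 16 15 18
f 16 18 17
f 18 15 19
f 18 19 17
f 19 15 20
f 19 20 17
f 20 15 21
f 20 21 17
f 21 15 22
f 21 22 17
f 22 15 23
f 22 23 17
f 23 15 24
f 23 24 17
f 24 15 25
f 24 25 17
f 25 15 26
f 25 26 17
f 26 15 27
f 26 27 17
f 27 15 28
f 27 28 17
f 28 15 16
f 28 16 17
f 30 29 32
f 30 32 31
f 32 29 33
f 32 33 31
f 33 29 34
f 33 34 31
f 34 29 35
f 34 35 31
f 35 29 36
f 35 36 31
f 36 29 37
f 36 37 31
f 37 29 38
f 37 38 31
f 38 29 39
f 38 39 31
f 39 29 30
f 39 30 31
f 40 77 56
f 77 51 80
f 56 80 45
f 77 80 56
f 40 56 52
f 56 45 57
f 52 57 41
f 56 57 52
f 40 52 61
f 52 41 62
f 61 62 47
f 52 62 61
f 40 61 73
f 61 47 76
f 73 76 50
f 61 76 73
f 40 73 77
f 73 50 81
f 77 81 51
f 73 81 77
f 41 57 68
f 57 45 71
f 68 71 49
f 57 71 68
f 45 80 58
f 80 51 79
f 58 79 44
f 80 79 58
f 51 81 78
f 81 50 74
f 78 74 42
f 81 74 78
f 50 76 75
f 76 47 63
f 75 63 46
f 76 63 75
f 47 62 67
f 62 41 64
f 67 64 48
f 62 64 67
f 43 69 55
f 69 49 70
f 55 70 44
f 69 70 55
f 43 55 53
f 55 44 54
f 53 54 42
f 55 54 53
f 43 53 60
f 53 42 59
f 60 59 46
f 53 59 60
f 43 60 65
f 60 46 66
f 65 66 48
f 60 66 65
f 43 65 69
f 65 48 72
f 69 72 49
f 65 72 69
f 44 70 58
f 70 49 71
f 58 71 45
f 70 71 58
f 42 54 78
f 54 44 79
f 78 79 51
f 54 79 78
f 46 59 75
f 59 42 74
f 75 74 50
f 59 74 75
f 48 66 67
f 66 46 63
f 67 63 47
f 66 63 67
f 49 72 68
f 72 48 64
f 68 64 41
f 72 64 68



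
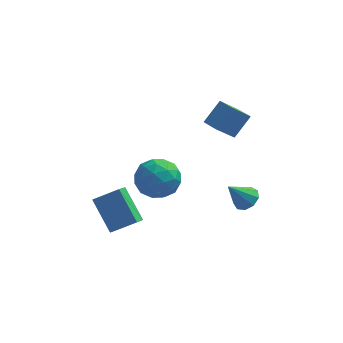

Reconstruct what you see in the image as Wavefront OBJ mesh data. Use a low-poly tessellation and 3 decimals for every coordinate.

v -1.198 1.261 -0.35
v -0.588 2.262 -0.241
v 0.208 0.518 -1.399
v 0.818 1.519 -1.29
v 0.656 0.823 -0.354
v -0.213 1.282 0.295
v -0.167 1.498 -1.935
v -1.036 1.957 -1.286
v 0.05 2.408 -1.22
v 0.558 1.991 -0.243
v -0.938 0.789 -1.397
v -0.43 0.372 -0.42
v -1.017 1.827 -0.203
v 0.637 0.953 -1.437
v 0.541 0.544 -0.887
v 0.9 1.132 -0.822
v -0.796 1.251 0.111
v -0.437 1.839 0.176
v 0.294 0.993 0.109
v 0.057 0.941 -1.816
v 0.416 1.529 -1.751
v -1.28 1.648 -0.818
v -0.921 2.236 -0.753
v -0.674 1.787 -1.749
v -0.283 2.501 -0.715
v 0.544 2.064 -1.331
v -0.035 2.052 -1.71
v -0.546 2.322 -1.329
v 0.016 2.256 -0.14
v 0.843 1.819 -0.757
v 0.747 1.41 -0.207
v 0.236 1.68 0.174
v 0.391 2.342 -0.716
v -1.223 0.961 -0.883
v -0.396 0.524 -1.5
v -0.616 1.1 -1.814
v -1.127 1.37 -1.433
v -0.924 0.716 -0.309
v -0.097 0.279 -0.925
v 0.166 0.458 -0.311
v -0.345 0.728 0.07
v -0.771 0.438 -0.924
v 2.446 1.346 2.841
v 3.149 2.027 3.813
v 1.882 2.042 2.761
v 2.585 2.724 3.733
v 3.295 1.916 1.827
v 3.998 2.598 2.799
v 2.731 2.613 1.747
v 3.434 3.294 2.719
v 3.899 2.033 -2.681
v 4.476 1.752 -2.354
v 3.041 1.647 -1.499
v 4.428 2.227 -2.233
v 4.133 2.612 -2.322
v 3.728 2.725 -2.578
v 3.403 2.515 -2.883
v 3.31 2.079 -3.093
v 3.492 1.622 -3.11
v 3.865 1.357 -2.926
v 4.253 1.409 -2.628
v -3.172 0.814 -2.018
v -1.951 0.929 -1.303
v -2.948 1.584 -2.526
v -1.726 1.699 -1.812
v -2.274 -0.339 -3.368
v -1.052 -0.224 -2.654
v -2.049 0.431 -3.877
v -0.828 0.546 -3.162
f 1 38 17
f 38 12 41
f 17 41 6
f 38 41 17
f 1 17 13
f 17 6 18
f 13 18 2
f 17 18 13
f 1 13 22
f 13 2 23
f 22 23 8
f 13 23 22
f 1 22 34
f 22 8 37
f 34 37 11
f 22 37 34
f 1 34 38
f 34 11 42
f 38 42 12
f 34 42 38
f 2 18 29
f 18 6 32
f 29 32 10
f 18 32 29
f 6 41 19
f 41 12 40
f 19 40 5
f 41 40 19
f 12 42 39
f 42 11 35
f 39 35 3
f 42 35 39
f 11 37 36
f 37 8 24
f 36 24 7
f 37 24 36
f 8 23 28
f 23 2 25
f 28 25 9
f 23 25 28
f 4 30 16
f 30 10 31
f 16 31 5
f 30 31 16
f 4 16 14
f 16 5 15
f 14 15 3
f 16 15 14
f 4 14 21
f 14 3 20
f 21 20 7
f 14 20 21
f 4 21 26
f 21 7 27
f 26 27 9
f 21 27 26
f 4 26 30
f 26 9 33
f 30 33 10
f 26 33 30
f 5 31 19
f 31 10 32
f 19 32 6
f 31 32 19
f 3 15 39
f 15 5 40
f 39 40 12
f 15 40 39
f 7 20 36
f 20 3 35
f 36 35 11
f 20 35 36
f 9 27 28
f 27 7 24
f 28 24 8
f 27 24 28
f 10 33 29
f 33 9 25
f 29 25 2
f 33 25 29
f 44 46 43
f 47 44 43
f 43 46 45
f 45 47 43
f 44 50 46
f 48 44 47
f 48 50 44
f 46 50 45
f 49 47 45
f 45 50 49
f 49 48 47
f 50 48 49
f 52 51 54
f 52 54 53
f 54 51 55
f 54 55 53
f 55 51 56
f 55 56 53
f 56 51 57
f 56 57 53
f 57 51 58
f 57 58 53
f 58 51 59
f 58 59 53
f 59 51 60
f 59 60 53
f 60 51 61
f 60 61 53
f 61 51 52
f 61 52 53
f 63 65 62
f 66 63 62
f 62 65 64
f 64 66 62
f 63 69 65
f 67 63 66
f 67 69 63
f 65 69 64
f 68 66 64
f 64 69 68
f 68 67 66
f 69 67 68



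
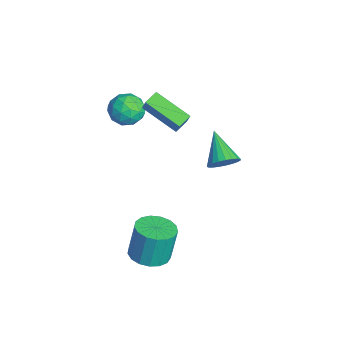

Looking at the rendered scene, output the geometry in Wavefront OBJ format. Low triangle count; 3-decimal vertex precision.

v -3.056 -2.192 2.117
v -2.386 -2.147 3.148
v -3.533 -1.561 2.399
v -2.863 -1.515 3.43
v -1.697 -0.745 1.17
v -1.027 -0.699 2.201
v -2.174 -0.113 1.452
v -1.504 -0.068 2.483
v 0.665 1.181 0.494
v 1.151 1.153 1.202
v -0.965 1.019 1.606
v 1.092 1.504 1.167
v 0.959 1.799 1.015
v 0.775 1.987 0.773
v 0.572 2.036 0.483
v 0.385 1.938 0.194
v 0.246 1.708 -0.042
v 0.18 1.388 -0.186
v 0.197 1.031 -0.213
v 0.296 0.701 -0.117
v 0.458 0.454 0.084
v 0.656 0.333 0.356
v 0.855 0.358 0.652
v 1.022 0.526 0.92
v 1.127 0.807 1.115
v -4.609 -2.888 1.931
v -3.854 -2.294 2.304
v -3.566 -3.486 0.776
v -2.811 -2.892 1.149
v -3.163 -3.687 1.703
v -3.808 -3.317 2.417
v -3.612 -2.463 0.663
v -4.257 -2.093 1.377
v -3.238 -2.031 1.521
v -2.961 -2.788 2.163
v -4.459 -2.992 0.917
v -4.182 -3.749 1.559
v -4.323 -2.538 2.219
v -3.097 -3.242 0.861
v -3.304 -3.709 1.186
v -2.86 -3.36 1.406
v -4.296 -3.14 2.285
v -3.852 -2.791 2.505
v -3.446 -3.609 2.151
v -3.568 -2.989 0.575
v -3.124 -2.64 0.795
v -4.56 -2.42 1.674
v -4.116 -2.071 1.894
v -3.974 -2.171 0.929
v -3.518 -2.035 1.978
v -2.904 -2.386 1.299
v -3.375 -2.134 1.014
v -3.754 -1.917 1.433
v -3.354 -2.479 2.356
v -2.741 -2.831 1.677
v -2.948 -3.298 2.002
v -3.327 -3.081 2.422
v -2.992 -2.325 1.895
v -4.679 -2.949 1.403
v -4.066 -3.301 0.724
v -4.093 -2.699 0.658
v -4.472 -2.482 1.078
v -4.516 -3.394 1.781
v -3.902 -3.745 1.102
v -3.666 -3.863 1.647
v -4.045 -3.646 2.066
v -4.428 -3.455 1.185
v 2.194 -2.847 -4.657
v 3.252 -3.02 -4.529
v 3.085 -2.626 -2.596
v 2.026 -2.453 -2.723
v 3.221 -2.515 -4.635
v 3.054 -2.121 -2.702
v 2.955 -2.086 -4.746
v 2.787 -1.692 -2.813
v 2.514 -1.832 -4.836
v 2.347 -1.437 -2.903
v 2 -1.81 -4.885
v 1.832 -1.415 -2.952
v 1.53 -2.025 -4.882
v 1.363 -1.631 -2.949
v 1.213 -2.429 -4.827
v 1.045 -2.035 -2.894
v 1.12 -2.929 -4.733
v 0.952 -2.535 -2.8
v 1.273 -3.41 -4.622
v 1.105 -3.016 -2.689
v 1.637 -3.762 -4.518
v 1.469 -3.368 -2.585
v 2.129 -3.905 -4.446
v 1.961 -3.51 -2.513
v 2.635 -3.805 -4.423
v 2.468 -3.41 -2.49
v 3.041 -3.486 -4.453
v 2.873 -3.091 -2.52
f 2 4 1
f 5 2 1
f 1 4 3
f 3 5 1
f 2 8 4
f 6 2 5
f 6 8 2
f 4 8 3
f 7 5 3
f 3 8 7
f 7 6 5
f 8 6 7
f 10 9 12
f 10 12 11
f 12 9 13
f 12 13 11
f 13 9 14
f 13 14 11
f 14 9 15
f 14 15 11
f 15 9 16
f 15 16 11
f 16 9 17
f 16 17 11
f 17 9 18
f 17 18 11
f 18 9 19
f 18 19 11
f 19 9 20
f 19 20 11
f 20 9 21
f 20 21 11
f 21 9 22
f 21 22 11
f 22 9 23
f 22 23 11
f 23 9 24
f 23 24 11
f 24 9 25
f 24 25 11
f 25 9 10
f 25 10 11
f 26 63 42
f 63 37 66
f 42 66 31
f 63 66 42
f 26 42 38
f 42 31 43
f 38 43 27
f 42 43 38
f 26 38 47
f 38 27 48
f 47 48 33
f 38 48 47
f 26 47 59
f 47 33 62
f 59 62 36
f 47 62 59
f 26 59 63
f 59 36 67
f 63 67 37
f 59 67 63
f 27 43 54
f 43 31 57
f 54 57 35
f 43 57 54
f 31 66 44
f 66 37 65
f 44 65 30
f 66 65 44
f 37 67 64
f 67 36 60
f 64 60 28
f 67 60 64
f 36 62 61
f 62 33 49
f 61 49 32
f 62 49 61
f 33 48 53
f 48 27 50
f 53 50 34
f 48 50 53
f 29 55 41
f 55 35 56
f 41 56 30
f 55 56 41
f 29 41 39
f 41 30 40
f 39 40 28
f 41 40 39
f 29 39 46
f 39 28 45
f 46 45 32
f 39 45 46
f 29 46 51
f 46 32 52
f 51 52 34
f 46 52 51
f 29 51 55
f 51 34 58
f 55 58 35
f 51 58 55
f 30 56 44
f 56 35 57
f 44 57 31
f 56 57 44
f 28 40 64
f 40 30 65
f 64 65 37
f 40 65 64
f 32 45 61
f 45 28 60
f 61 60 36
f 45 60 61
f 34 52 53
f 52 32 49
f 53 49 33
f 52 49 53
f 35 58 54
f 58 34 50
f 54 50 27
f 58 50 54
f 69 68 72
f 69 72 70
f 70 72 73
f 70 73 71
f 72 68 74
f 72 74 73
f 73 74 75
f 73 75 71
f 74 68 76
f 74 76 75
f 75 76 77
f 75 77 71
f 76 68 78
f 76 78 77
f 77 78 79
f 77 79 71
f 78 68 80
f 78 80 79
f 79 80 81
f 79 81 71
f 80 68 82
f 80 82 81
f 81 82 83
f 81 83 71
f 82 68 84
f 82 84 83
f 83 84 85
f 83 85 71
f 84 68 86
f 84 86 85
f 85 86 87
f 85 87 71
f 86 68 88
f 86 88 87
f 87 88 89
f 87 89 71
f 88 68 90
f 88 90 89
f 89 90 91
f 89 91 71
f 90 68 92
f 90 92 91
f 91 92 93
f 91 93 71
f 92 68 94
f 92 94 93
f 93 94 95
f 93 95 71
f 94 68 69
f 94 69 95
f 95 69 70
f 95 70 71



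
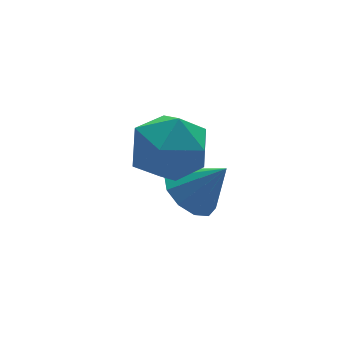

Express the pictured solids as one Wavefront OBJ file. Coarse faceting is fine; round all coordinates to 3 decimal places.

v -1.952 3.068 -0.874
v -1.61 2.565 -0.162
v -3.33 2.495 -0.618
v -2.988 1.992 0.094
v -3.045 2.924 0.164
v -2.193 3.278 0.005
v -2.747 1.782 -0.785
v -1.895 2.136 -0.944
v -2.102 1.771 -0.108
v -2.286 2.476 0.479
v -2.654 2.584 -1.259
v -2.838 3.289 -0.672
v -1.7 3.041 -2.472
v -1.257 2.729 -2.947
v -1.1 2.579 -1.608
v -1.092 3.13 -2.847
v -1.159 3.497 -2.605
v -1.433 3.69 -2.312
v -1.809 3.635 -2.08
v -2.144 3.353 -1.998
v -2.309 2.952 -2.098
v -2.241 2.585 -2.34
v -1.968 2.392 -2.633
v -1.592 2.447 -2.865
f 1 12 6
f 1 6 2
f 1 2 8
f 1 8 11
f 1 11 12
f 2 6 10
f 6 12 5
f 12 11 3
f 11 8 7
f 8 2 9
f 4 10 5
f 4 5 3
f 4 3 7
f 4 7 9
f 4 9 10
f 5 10 6
f 3 5 12
f 7 3 11
f 9 7 8
f 10 9 2
f 14 13 16
f 14 16 15
f 16 13 17
f 16 17 15
f 17 13 18
f 17 18 15
f 18 13 19
f 18 19 15
f 19 13 20
f 19 20 15
f 20 13 21
f 20 21 15
f 21 13 22
f 21 22 15
f 22 13 23
f 22 23 15
f 23 13 24
f 23 24 15
f 24 13 14
f 24 14 15



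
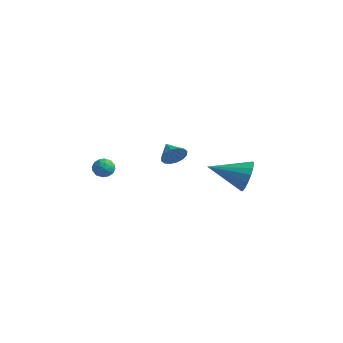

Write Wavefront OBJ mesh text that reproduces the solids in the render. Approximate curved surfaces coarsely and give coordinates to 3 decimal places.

v 4.291 0.956 -0.55
v 4.814 0.782 0.32
v 2.709 -0.396 0.13
v 4.53 1.17 0.428
v 4.191 1.509 0.313
v 3.874 1.721 -0
v 3.654 1.758 -0.439
v 3.579 1.611 -0.904
v 3.667 1.315 -1.288
v 3.899 0.936 -1.503
v 4.22 0.562 -1.499
v 4.557 0.278 -1.279
v 4.834 0.15 -0.891
v 4.986 0.206 -0.426
v 4.979 0.435 0.011
v 0.376 -0.413 0.122
v 0.767 -0.077 0.68
v -0.596 -0.007 0.558
v 0.75 0.191 0.392
v 0.632 0.296 0.032
v 0.446 0.212 -0.304
v 0.241 -0.04 -0.526
v 0.072 -0.392 -0.574
v -0.015 -0.749 -0.436
v 0.002 -1.017 -0.148
v 0.119 -1.123 0.212
v 0.305 -1.039 0.548
v 0.51 -0.787 0.77
v 0.679 -0.435 0.818
v -3.845 -1.975 -1.329
v -3.375 -1.547 -1.107
v -3.065 -2.653 -1.673
v -2.595 -2.225 -1.451
v -2.981 -2.558 -1.012
v -3.463 -2.139 -0.799
v -2.977 -2.061 -1.981
v -3.459 -1.642 -1.768
v -2.839 -1.6 -1.51
v -2.841 -1.907 -0.912
v -3.599 -2.293 -1.868
v -3.601 -2.6 -1.27
v -3.678 -1.702 -1.188
v -2.762 -2.498 -1.592
v -2.989 -2.694 -1.334
v -2.712 -2.442 -1.204
v -3.73 -2.049 -1.007
v -3.454 -1.798 -0.877
v -3.222 -2.392 -0.82
v -2.986 -2.402 -1.903
v -2.71 -2.151 -1.773
v -3.728 -1.758 -1.576
v -3.451 -1.506 -1.446
v -3.218 -1.808 -1.96
v -3.087 -1.481 -1.295
v -2.629 -1.88 -1.497
v -2.853 -1.784 -1.808
v -3.136 -1.537 -1.683
v -3.088 -1.662 -0.943
v -2.63 -2.06 -1.145
v -2.857 -2.256 -0.886
v -3.14 -2.009 -0.761
v -2.773 -1.693 -1.18
v -3.81 -2.14 -1.635
v -3.352 -2.538 -1.837
v -3.3 -2.191 -2.019
v -3.583 -1.944 -1.894
v -3.811 -2.32 -1.283
v -3.353 -2.719 -1.485
v -3.304 -2.663 -1.097
v -3.587 -2.416 -0.972
v -3.667 -2.507 -1.6
f 2 1 4
f 2 4 3
f 4 1 5
f 4 5 3
f 5 1 6
f 5 6 3
f 6 1 7
f 6 7 3
f 7 1 8
f 7 8 3
f 8 1 9
f 8 9 3
f 9 1 10
f 9 10 3
f 10 1 11
f 10 11 3
f 11 1 12
f 11 12 3
f 12 1 13
f 12 13 3
f 13 1 14
f 13 14 3
f 14 1 15
f 14 15 3
f 15 1 2
f 15 2 3
f 17 16 19
f 17 19 18
f 19 16 20
f 19 20 18
f 20 16 21
f 20 21 18
f 21 16 22
f 21 22 18
f 22 16 23
f 22 23 18
f 23 16 24
f 23 24 18
f 24 16 25
f 24 25 18
f 25 16 26
f 25 26 18
f 26 16 27
f 26 27 18
f 27 16 28
f 27 28 18
f 28 16 29
f 28 29 18
f 29 16 17
f 29 17 18
f 30 67 46
f 67 41 70
f 46 70 35
f 67 70 46
f 30 46 42
f 46 35 47
f 42 47 31
f 46 47 42
f 30 42 51
f 42 31 52
f 51 52 37
f 42 52 51
f 30 51 63
f 51 37 66
f 63 66 40
f 51 66 63
f 30 63 67
f 63 40 71
f 67 71 41
f 63 71 67
f 31 47 58
f 47 35 61
f 58 61 39
f 47 61 58
f 35 70 48
f 70 41 69
f 48 69 34
f 70 69 48
f 41 71 68
f 71 40 64
f 68 64 32
f 71 64 68
f 40 66 65
f 66 37 53
f 65 53 36
f 66 53 65
f 37 52 57
f 52 31 54
f 57 54 38
f 52 54 57
f 33 59 45
f 59 39 60
f 45 60 34
f 59 60 45
f 33 45 43
f 45 34 44
f 43 44 32
f 45 44 43
f 33 43 50
f 43 32 49
f 50 49 36
f 43 49 50
f 33 50 55
f 50 36 56
f 55 56 38
f 50 56 55
f 33 55 59
f 55 38 62
f 59 62 39
f 55 62 59
f 34 60 48
f 60 39 61
f 48 61 35
f 60 61 48
f 32 44 68
f 44 34 69
f 68 69 41
f 44 69 68
f 36 49 65
f 49 32 64
f 65 64 40
f 49 64 65
f 38 56 57
f 56 36 53
f 57 53 37
f 56 53 57
f 39 62 58
f 62 38 54
f 58 54 31
f 62 54 58



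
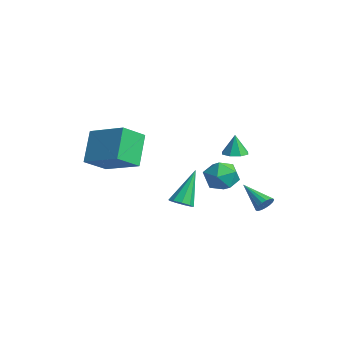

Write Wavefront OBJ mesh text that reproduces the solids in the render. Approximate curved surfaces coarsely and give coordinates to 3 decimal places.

v -1.137 -1.407 1.36
v -0.875 -2.559 2.111
v 0.552 -0.58 2.04
v 0.814 -1.732 2.791
v -0.234 -2.108 -0.031
v 0.028 -3.26 0.72
v 1.455 -1.281 0.649
v 1.717 -2.433 1.4
v 2.269 2.92 0.953
v 2.874 2.872 1.01
v 2.171 2.96 2.007
v 2.733 3.315 0.981
v 2.319 3.528 0.934
v 1.876 3.384 0.899
v 1.664 2.969 0.895
v 1.805 2.525 0.925
v 2.218 2.313 0.971
v 2.661 2.456 1.006
v 3.95 -0.521 -0.719
v 4.316 -0.103 -0.848
v 3.43 0.421 0.859
v 3.967 -0.029 -1.007
v 3.611 -0.185 -1.031
v 3.413 -0.498 -0.909
v 3.467 -0.822 -0.699
v 3.746 -1.005 -0.498
v 4.121 -0.961 -0.4
v 4.416 -0.711 -0.452
v 4.493 -0.372 -0.629
v 3.955 3.503 -1.618
v 4.237 3.202 -1.336
v 2.725 3.097 -0.822
v 4.243 3.412 -1.22
v 4.183 3.642 -1.195
v 4.07 3.841 -1.268
v 3.931 3.962 -1.42
v 3.798 3.978 -1.618
v 3.7 3.885 -1.816
v 3.661 3.705 -1.969
v 3.689 3.479 -2.041
v 3.778 3.258 -2.016
v 3.907 3.093 -1.901
v 4.047 3.023 -1.72
v 4.166 3.062 -1.516
v 2.163 2.88 0.242
v 3.011 2.578 0.165
v 1.709 1.842 -0.685
v 2.557 1.54 -0.762
v 2.109 1.435 0.016
v 2.39 2.076 0.589
v 2.33 2.344 -1.109
v 2.611 2.985 -0.536
v 3.115 2.246 -0.671
v 2.978 1.685 0.025
v 1.742 2.735 -0.545
v 1.605 2.174 0.151
f 2 4 1
f 5 2 1
f 1 4 3
f 3 5 1
f 2 8 4
f 6 2 5
f 6 8 2
f 4 8 3
f 7 5 3
f 3 8 7
f 7 6 5
f 8 6 7
f 10 9 12
f 10 12 11
f 12 9 13
f 12 13 11
f 13 9 14
f 13 14 11
f 14 9 15
f 14 15 11
f 15 9 16
f 15 16 11
f 16 9 17
f 16 17 11
f 17 9 18
f 17 18 11
f 18 9 10
f 18 10 11
f 20 19 22
f 20 22 21
f 22 19 23
f 22 23 21
f 23 19 24
f 23 24 21
f 24 19 25
f 24 25 21
f 25 19 26
f 25 26 21
f 26 19 27
f 26 27 21
f 27 19 28
f 27 28 21
f 28 19 29
f 28 29 21
f 29 19 20
f 29 20 21
f 31 30 33
f 31 33 32
f 33 30 34
f 33 34 32
f 34 30 35
f 34 35 32
f 35 30 36
f 35 36 32
f 36 30 37
f 36 37 32
f 37 30 38
f 37 38 32
f 38 30 39
f 38 39 32
f 39 30 40
f 39 40 32
f 40 30 41
f 40 41 32
f 41 30 42
f 41 42 32
f 42 30 43
f 42 43 32
f 43 30 44
f 43 44 32
f 44 30 31
f 44 31 32
f 45 56 50
f 45 50 46
f 45 46 52
f 45 52 55
f 45 55 56
f 46 50 54
f 50 56 49
f 56 55 47
f 55 52 51
f 52 46 53
f 48 54 49
f 48 49 47
f 48 47 51
f 48 51 53
f 48 53 54
f 49 54 50
f 47 49 56
f 51 47 55
f 53 51 52
f 54 53 46



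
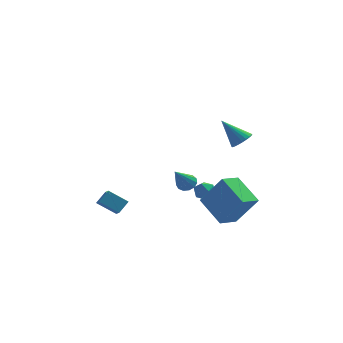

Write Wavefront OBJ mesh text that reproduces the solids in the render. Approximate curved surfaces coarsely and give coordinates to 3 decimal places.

v 1.44 2.52 -2.26
v 1.909 2.511 -2.728
v 1.111 1.549 -2.572
v 1.58 1.54 -3.04
v 1.749 1.503 -2.4
v 1.952 2.104 -2.207
v 1.068 1.956 -3.093
v 1.271 2.557 -2.9
v 1.679 2.163 -3.242
v 2.1 1.883 -2.814
v 0.92 2.177 -2.486
v 1.341 1.897 -2.058
v 2.595 -2.205 -2.795
v 3.738 -2.536 -1.053
v 1.481 -0.948 -1.824
v 2.624 -1.279 -0.082
v 3.356 -1.281 -3.118
v 4.499 -1.612 -1.376
v 2.242 -0.024 -2.147
v 3.385 -0.355 -0.405
v -2.981 0.372 -3.713
v -2.745 -0.272 -3.282
v -4.039 0.462 -2.998
v -3.803 -0.182 -2.567
v -2.557 0.902 -3.153
v -2.321 0.258 -2.722
v -3.615 0.992 -2.438
v -3.379 0.348 -2.007
v 0.941 -2.66 0.269
v 1.473 -2.811 0.356
v 0.439 -3.7 1.531
v 1.42 -2.561 0.542
v 1.215 -2.343 0.64
v 0.923 -2.225 0.621
v 0.637 -2.245 0.491
v 0.447 -2.397 0.29
v 0.414 -2.632 0.082
v 0.548 -2.877 -0.066
v 0.807 -3.052 -0.107
v 1.109 -3.103 -0.029
v 1.357 -3.013 0.144
v 3.652 -2.338 3.18
v 4.049 -1.88 3.416
v 2.608 -2.062 4.4
v 3.891 -1.738 3.248
v 3.693 -1.699 3.069
v 3.487 -1.771 2.91
v 3.31 -1.941 2.796
v 3.192 -2.179 2.75
v 3.153 -2.446 2.777
v 3.201 -2.693 2.874
v 3.327 -2.879 3.024
v 3.509 -2.972 3.201
v 3.716 -2.955 3.374
v 3.912 -2.832 3.514
v 4.063 -2.623 3.596
v 4.143 -2.365 3.606
v 4.138 -2.102 3.542
f 1 12 6
f 1 6 2
f 1 2 8
f 1 8 11
f 1 11 12
f 2 6 10
f 6 12 5
f 12 11 3
f 11 8 7
f 8 2 9
f 4 10 5
f 4 5 3
f 4 3 7
f 4 7 9
f 4 9 10
f 5 10 6
f 3 5 12
f 7 3 11
f 9 7 8
f 10 9 2
f 14 16 13
f 17 14 13
f 13 16 15
f 15 17 13
f 14 20 16
f 18 14 17
f 18 20 14
f 16 20 15
f 19 17 15
f 15 20 19
f 19 18 17
f 20 18 19
f 22 24 21
f 25 22 21
f 21 24 23
f 23 25 21
f 22 28 24
f 26 22 25
f 26 28 22
f 24 28 23
f 27 25 23
f 23 28 27
f 27 26 25
f 28 26 27
f 30 29 32
f 30 32 31
f 32 29 33
f 32 33 31
f 33 29 34
f 33 34 31
f 34 29 35
f 34 35 31
f 35 29 36
f 35 36 31
f 36 29 37
f 36 37 31
f 37 29 38
f 37 38 31
f 38 29 39
f 38 39 31
f 39 29 40
f 39 40 31
f 40 29 41
f 40 41 31
f 41 29 30
f 41 30 31
f 43 42 45
f 43 45 44
f 45 42 46
f 45 46 44
f 46 42 47
f 46 47 44
f 47 42 48
f 47 48 44
f 48 42 49
f 48 49 44
f 49 42 50
f 49 50 44
f 50 42 51
f 50 51 44
f 51 42 52
f 51 52 44
f 52 42 53
f 52 53 44
f 53 42 54
f 53 54 44
f 54 42 55
f 54 55 44
f 55 42 56
f 55 56 44
f 56 42 57
f 56 57 44
f 57 42 58
f 57 58 44
f 58 42 43
f 58 43 44



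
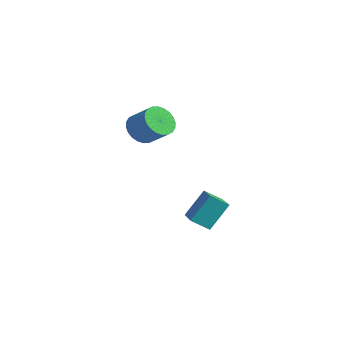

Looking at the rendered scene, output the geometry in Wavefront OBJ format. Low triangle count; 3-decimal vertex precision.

v -4.51 -2.038 2.839
v -4.034 -1.637 2.095
v -2.855 -1.36 2.996
v -3.33 -1.762 3.741
v -4.214 -1.337 2.238
v -3.035 -1.06 3.139
v -4.439 -1.143 2.473
v -3.26 -0.866 3.374
v -4.675 -1.086 2.763
v -3.496 -0.809 3.665
v -4.886 -1.173 3.065
v -3.706 -0.896 3.967
v -5.039 -1.393 3.333
v -3.86 -1.116 4.235
v -5.111 -1.71 3.525
v -3.932 -1.433 4.427
v -5.092 -2.078 3.613
v -3.913 -1.801 4.515
v -4.985 -2.44 3.584
v -3.806 -2.163 4.485
v -4.805 -2.74 3.441
v -3.626 -2.463 4.342
v -4.58 -2.934 3.206
v -3.401 -2.657 4.107
v -4.344 -2.991 2.915
v -3.165 -2.714 3.817
v -4.134 -2.904 2.613
v -2.954 -2.627 3.515
v -3.98 -2.684 2.345
v -2.801 -2.407 3.247
v -3.908 -2.367 2.153
v -2.729 -2.09 3.055
v -3.927 -1.999 2.065
v -2.748 -1.722 2.967
v 2.251 -4.275 -0.256
v 2.39 -3.23 1.115
v 0.644 -3.352 -0.796
v 0.783 -2.307 0.576
v 2.837 -3.593 -0.836
v 2.976 -2.548 0.536
v 1.23 -2.67 -1.375
v 1.369 -1.625 -0.004
f 2 1 5
f 2 5 3
f 3 5 6
f 3 6 4
f 5 1 7
f 5 7 6
f 6 7 8
f 6 8 4
f 7 1 9
f 7 9 8
f 8 9 10
f 8 10 4
f 9 1 11
f 9 11 10
f 10 11 12
f 10 12 4
f 11 1 13
f 11 13 12
f 12 13 14
f 12 14 4
f 13 1 15
f 13 15 14
f 14 15 16
f 14 16 4
f 15 1 17
f 15 17 16
f 16 17 18
f 16 18 4
f 17 1 19
f 17 19 18
f 18 19 20
f 18 20 4
f 19 1 21
f 19 21 20
f 20 21 22
f 20 22 4
f 21 1 23
f 21 23 22
f 22 23 24
f 22 24 4
f 23 1 25
f 23 25 24
f 24 25 26
f 24 26 4
f 25 1 27
f 25 27 26
f 26 27 28
f 26 28 4
f 27 1 29
f 27 29 28
f 28 29 30
f 28 30 4
f 29 1 31
f 29 31 30
f 30 31 32
f 30 32 4
f 31 1 33
f 31 33 32
f 32 33 34
f 32 34 4
f 33 1 2
f 33 2 34
f 34 2 3
f 34 3 4
f 36 38 35
f 39 36 35
f 35 38 37
f 37 39 35
f 36 42 38
f 40 36 39
f 40 42 36
f 38 42 37
f 41 39 37
f 37 42 41
f 41 40 39
f 42 40 41



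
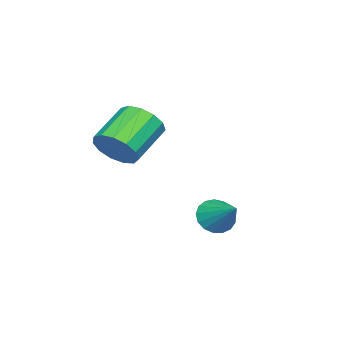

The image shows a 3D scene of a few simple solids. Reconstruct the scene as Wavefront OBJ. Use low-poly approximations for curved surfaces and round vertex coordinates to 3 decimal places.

v -3.167 -3.203 -1.4
v -2.709 -3.009 -0.723
v -4.075 -2.783 0.137
v -4.533 -2.977 -0.54
v -2.786 -2.602 -0.953
v -4.153 -2.376 -0.093
v -2.985 -2.386 -1.324
v -4.351 -2.161 -0.465
v -3.241 -2.43 -1.72
v -4.607 -2.204 -0.86
v -3.473 -2.719 -2.014
v -4.84 -2.493 -1.154
v -3.609 -3.161 -2.113
v -4.975 -2.936 -1.253
v -3.604 -3.617 -1.986
v -4.97 -3.391 -1.126
v -3.46 -3.941 -1.672
v -4.826 -3.716 -0.812
v -3.223 -4.031 -1.272
v -4.59 -3.805 -0.413
v -2.969 -3.858 -0.913
v -4.335 -3.632 -0.053
v -2.777 -3.477 -0.708
v -4.143 -3.251 0.152
v -3.386 0.154 -3.721
v -2.953 0.264 -4.234
v -2.734 1.146 -2.959
v -3.197 0.47 -4.293
v -3.485 0.604 -4.221
v -3.75 0.635 -4.035
v -3.932 0.556 -3.777
v -3.988 0.385 -3.506
v -3.907 0.161 -3.284
v -3.706 -0.065 -3.163
v -3.432 -0.24 -3.169
v -3.147 -0.325 -3.302
v -2.917 -0.3 -3.531
v -2.794 -0.171 -3.804
v -2.807 0.033 -4.057
f 2 1 5
f 2 5 3
f 3 5 6
f 3 6 4
f 5 1 7
f 5 7 6
f 6 7 8
f 6 8 4
f 7 1 9
f 7 9 8
f 8 9 10
f 8 10 4
f 9 1 11
f 9 11 10
f 10 11 12
f 10 12 4
f 11 1 13
f 11 13 12
f 12 13 14
f 12 14 4
f 13 1 15
f 13 15 14
f 14 15 16
f 14 16 4
f 15 1 17
f 15 17 16
f 16 17 18
f 16 18 4
f 17 1 19
f 17 19 18
f 18 19 20
f 18 20 4
f 19 1 21
f 19 21 20
f 20 21 22
f 20 22 4
f 21 1 23
f 21 23 22
f 22 23 24
f 22 24 4
f 23 1 2
f 23 2 24
f 24 2 3
f 24 3 4
f 26 25 28
f 26 28 27
f 28 25 29
f 28 29 27
f 29 25 30
f 29 30 27
f 30 25 31
f 30 31 27
f 31 25 32
f 31 32 27
f 32 25 33
f 32 33 27
f 33 25 34
f 33 34 27
f 34 25 35
f 34 35 27
f 35 25 36
f 35 36 27
f 36 25 37
f 36 37 27
f 37 25 38
f 37 38 27
f 38 25 39
f 38 39 27
f 39 25 26
f 39 26 27



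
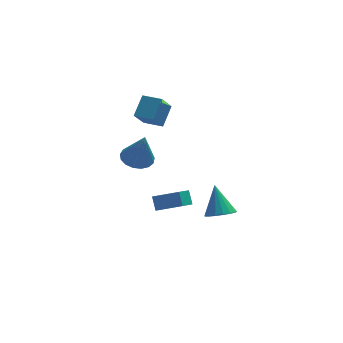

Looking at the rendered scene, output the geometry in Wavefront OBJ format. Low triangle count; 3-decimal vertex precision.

v -2.423 3.861 -2.012
v -1.516 4.303 -2.061
v -2.057 3.339 0.072
v -1.81 4.659 -1.92
v -2.245 4.833 -1.8
v -2.721 4.784 -1.729
v -3.128 4.523 -1.723
v -3.374 4.111 -1.783
v -3.402 3.642 -1.896
v -3.205 3.223 -2.035
v -2.829 2.95 -2.169
v -2.361 2.886 -2.268
v -1.906 3.045 -2.307
v -1.57 3.391 -2.28
v -1.429 3.845 -2.191
v -1.431 0.391 -3.946
v -2.202 -0.686 -3.123
v -1.51 1.001 -3.222
v -2.282 -0.076 -2.399
v -0.038 -0.144 -3.341
v -0.81 -1.221 -2.518
v -0.118 0.466 -2.617
v -0.889 -0.611 -1.794
v -2.673 3.338 1.985
v -2.008 4.288 2.936
v -1.998 4.069 0.783
v -1.333 5.019 1.734
v -1.707 2.581 2.066
v -1.042 3.531 3.017
v -1.032 3.312 0.864
v -0.367 4.262 1.815
v 0.823 -3.47 -1.649
v 1.655 -3.188 -1.791
v 0.717 -2.37 -0.091
v 1.415 -2.909 -2.005
v 1.04 -2.757 -2.137
v 0.614 -2.769 -2.157
v 0.237 -2.942 -2.061
v -0.006 -3.235 -1.871
v -0.06 -3.582 -1.63
v 0.089 -3.903 -1.393
v 0.406 -4.125 -1.215
v 0.819 -4.197 -1.136
v 1.232 -4.102 -1.175
v 1.552 -3.862 -1.323
v 1.705 -3.532 -1.545
f 2 1 4
f 2 4 3
f 4 1 5
f 4 5 3
f 5 1 6
f 5 6 3
f 6 1 7
f 6 7 3
f 7 1 8
f 7 8 3
f 8 1 9
f 8 9 3
f 9 1 10
f 9 10 3
f 10 1 11
f 10 11 3
f 11 1 12
f 11 12 3
f 12 1 13
f 12 13 3
f 13 1 14
f 13 14 3
f 14 1 15
f 14 15 3
f 15 1 2
f 15 2 3
f 17 19 16
f 20 17 16
f 16 19 18
f 18 20 16
f 17 23 19
f 21 17 20
f 21 23 17
f 19 23 18
f 22 20 18
f 18 23 22
f 22 21 20
f 23 21 22
f 25 27 24
f 28 25 24
f 24 27 26
f 26 28 24
f 25 31 27
f 29 25 28
f 29 31 25
f 27 31 26
f 30 28 26
f 26 31 30
f 30 29 28
f 31 29 30
f 33 32 35
f 33 35 34
f 35 32 36
f 35 36 34
f 36 32 37
f 36 37 34
f 37 32 38
f 37 38 34
f 38 32 39
f 38 39 34
f 39 32 40
f 39 40 34
f 40 32 41
f 40 41 34
f 41 32 42
f 41 42 34
f 42 32 43
f 42 43 34
f 43 32 44
f 43 44 34
f 44 32 45
f 44 45 34
f 45 32 46
f 45 46 34
f 46 32 33
f 46 33 34



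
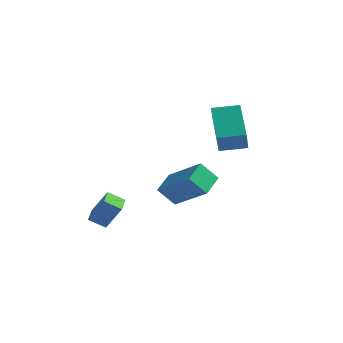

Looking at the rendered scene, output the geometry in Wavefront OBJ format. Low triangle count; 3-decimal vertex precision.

v -0.55 3.486 1.572
v -0.287 2.842 2.55
v 0.499 4.163 1.736
v 0.762 3.519 2.714
v 0.518 2.121 0.386
v 0.781 1.477 1.364
v 1.567 2.798 0.55
v 1.83 2.154 1.528
v -2.82 -2.908 -2.636
v -2.114 -2.777 -1.493
v -3.229 -2.008 -2.488
v -2.523 -1.876 -1.344
v -2.177 -2.544 -3.076
v -1.471 -2.412 -1.932
v -2.586 -1.643 -2.927
v -1.88 -1.512 -1.784
v -0.701 1.711 -1.343
v -0.821 2.899 -0.83
v -2.49 2.012 -2.46
v -2.61 3.2 -1.946
v -0.07 2.16 -2.234
v -0.19 3.348 -1.72
v -1.859 2.461 -3.35
v -1.979 3.649 -2.837
f 2 4 1
f 5 2 1
f 1 4 3
f 3 5 1
f 2 8 4
f 6 2 5
f 6 8 2
f 4 8 3
f 7 5 3
f 3 8 7
f 7 6 5
f 8 6 7
f 10 12 9
f 13 10 9
f 9 12 11
f 11 13 9
f 10 16 12
f 14 10 13
f 14 16 10
f 12 16 11
f 15 13 11
f 11 16 15
f 15 14 13
f 16 14 15
f 18 20 17
f 21 18 17
f 17 20 19
f 19 21 17
f 18 24 20
f 22 18 21
f 22 24 18
f 20 24 19
f 23 21 19
f 19 24 23
f 23 22 21
f 24 22 23

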